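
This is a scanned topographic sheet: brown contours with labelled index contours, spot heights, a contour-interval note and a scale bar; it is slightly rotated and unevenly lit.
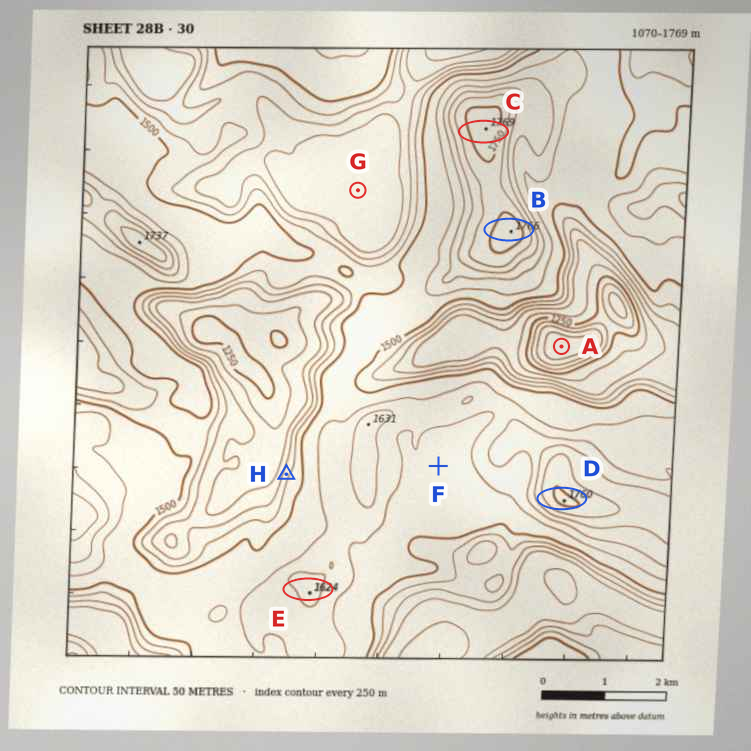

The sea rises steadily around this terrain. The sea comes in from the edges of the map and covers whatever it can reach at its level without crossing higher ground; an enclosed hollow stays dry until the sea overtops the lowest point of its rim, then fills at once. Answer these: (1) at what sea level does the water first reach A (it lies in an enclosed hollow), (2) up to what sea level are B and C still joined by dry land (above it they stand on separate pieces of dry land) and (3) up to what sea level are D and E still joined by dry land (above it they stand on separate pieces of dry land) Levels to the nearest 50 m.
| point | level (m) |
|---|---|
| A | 1350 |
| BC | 1700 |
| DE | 1550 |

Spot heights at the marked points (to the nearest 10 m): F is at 1540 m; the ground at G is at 1300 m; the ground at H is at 1430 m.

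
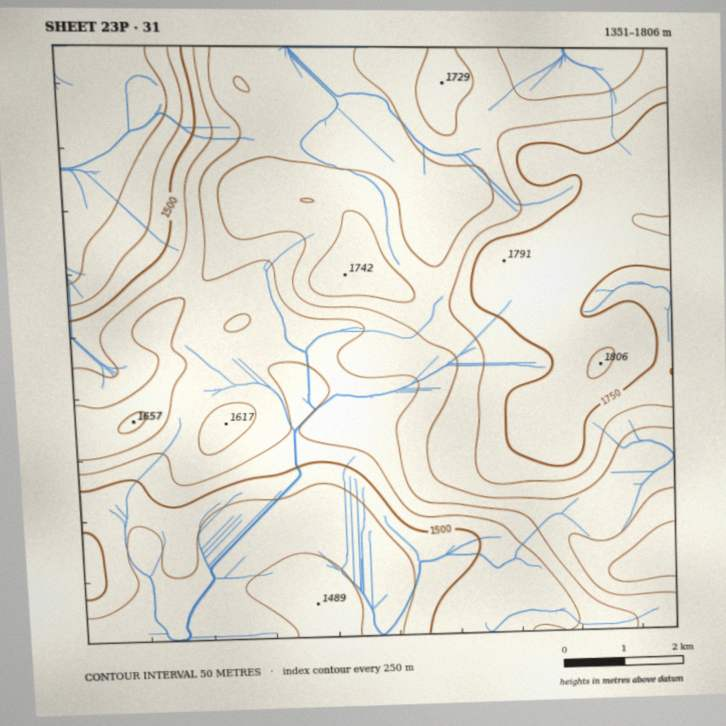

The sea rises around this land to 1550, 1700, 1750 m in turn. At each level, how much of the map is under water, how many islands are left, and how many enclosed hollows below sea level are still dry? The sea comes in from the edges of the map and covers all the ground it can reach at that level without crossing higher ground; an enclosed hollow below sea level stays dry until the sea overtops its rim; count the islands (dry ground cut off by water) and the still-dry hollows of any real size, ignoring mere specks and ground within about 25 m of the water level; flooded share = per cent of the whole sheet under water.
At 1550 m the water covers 32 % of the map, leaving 0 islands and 0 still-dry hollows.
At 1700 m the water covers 78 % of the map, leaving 1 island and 0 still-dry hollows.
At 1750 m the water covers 89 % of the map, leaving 0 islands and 0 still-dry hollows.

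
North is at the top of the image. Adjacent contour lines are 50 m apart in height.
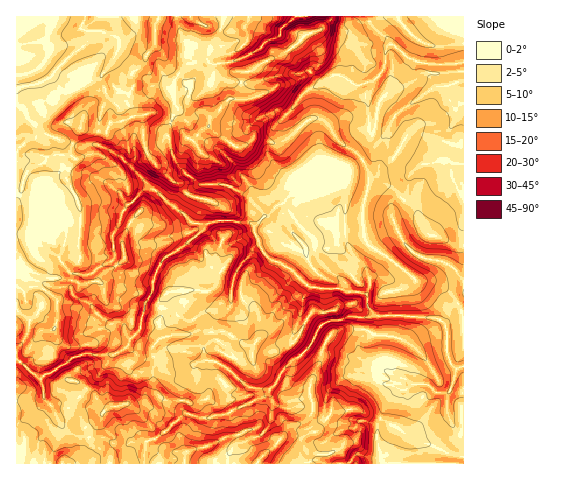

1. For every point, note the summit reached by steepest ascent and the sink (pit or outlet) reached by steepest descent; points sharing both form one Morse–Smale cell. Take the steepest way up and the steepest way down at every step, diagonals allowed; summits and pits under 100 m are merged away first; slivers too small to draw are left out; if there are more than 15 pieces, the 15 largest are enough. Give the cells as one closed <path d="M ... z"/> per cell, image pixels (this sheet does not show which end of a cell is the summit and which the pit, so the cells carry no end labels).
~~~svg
<path d="M249 16l-233 1 0 343 25 19 29-20 17-6 10 3 18-2 12-8 11 10 12 2 17-10 12-2 23 1 3 13-10 4-2 8-9 14-2 9 0 12 4 6-29 25-10 3-2 23 318 0 1-218-8 0-14-8-14-4-8-12-4-14-13-9-11-11-10-5-13 1-1-13-7-13-20-15-11-17-10-7-12 1-24 21-11 2-13-5-7 0-11 9-8-1-25-20 2-10 19-17 8 0 2-3 4-23-19-2-5-7 0-7 5-4 12-3 9-8 1-9-2-7z"/><path d="M463 16l-130 0-13 14-14 5-23 19-23 10-9 7-7 1-5 26-9 1-19 18-2 9 25 20 8 1 11-9 7 0 13 5 11-2 24-21 12-1 10 7 11 17 20 15 7 13 2 12 12 0 10 5 11 11 10 6 3 3 7 21 5 5 14 4 14 8 7 0z"/><path d="M200 346l-33 2-17 10-12-2-11-10-12 8-18 2-10-3-17 6-29 20-24-19-1 103 128 1 3-23 10-3 29-25-4-6 0-12 2-9 9-14 2-8 10-4-1-11z"/><path d="M332 16l-82 0-5 10 2 7-1 9-9 8-14 4-3 3 0 7 9 8 22-1 9-7 23-10 23-19 14-5z"/>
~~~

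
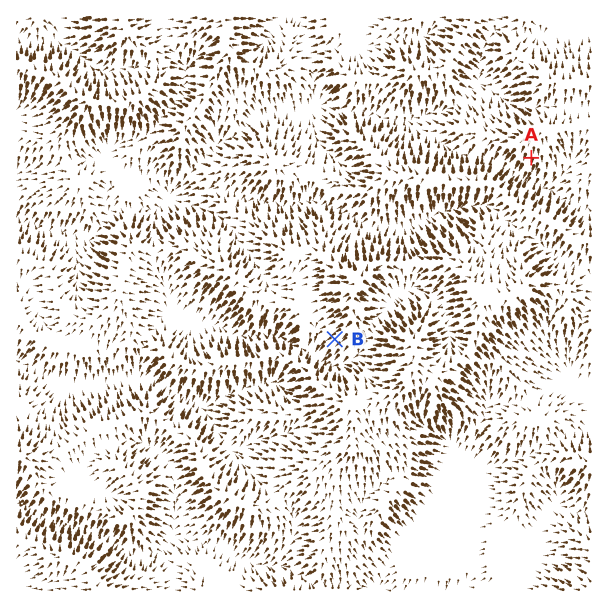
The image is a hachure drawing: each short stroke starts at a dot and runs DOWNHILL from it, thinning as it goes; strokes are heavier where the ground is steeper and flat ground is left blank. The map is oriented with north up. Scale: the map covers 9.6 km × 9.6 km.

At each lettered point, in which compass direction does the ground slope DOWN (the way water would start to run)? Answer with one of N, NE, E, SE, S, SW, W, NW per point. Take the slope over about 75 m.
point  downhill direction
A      S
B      SW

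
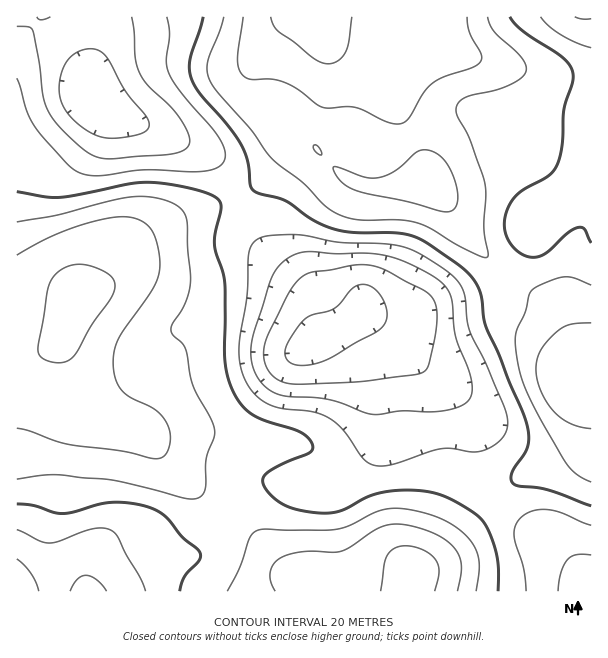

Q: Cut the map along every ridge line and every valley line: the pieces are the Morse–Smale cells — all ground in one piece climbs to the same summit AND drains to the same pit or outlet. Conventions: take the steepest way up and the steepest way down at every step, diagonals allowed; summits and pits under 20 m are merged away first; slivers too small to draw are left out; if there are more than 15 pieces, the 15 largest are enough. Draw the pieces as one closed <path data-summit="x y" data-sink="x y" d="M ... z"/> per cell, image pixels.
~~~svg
<path data-summit="72 306" data-sink="318 339" d="M236 198l-62 22-24 12-22 17-16 24-10 10-24 15-4 6-2-7-16-13-23-8-17-1 0 85 7 1 24-11 14-12 2-6-1 28 12 45 7 7 12 6 42 9 9 5 24 29 38 38 24 15 12-22 10-10 5-1 28 1 38 8 16-4 9-6 19-19 11-18 2-14-6-58-8-27-10-15-1-11-14 10-22 10 0-9-13-39-44-42-10-15z"/><path data-summit="320 29" data-sink="318 339" d="M407 16l-91 1 12 34 2 24-4 21-12 39 0 9-15 1-11 6-31 35-21 11 6 18 16 27 48 48 13 39 1 9 30-16 12-12 27 9 12 0 37-13 54-6 14-8 8-10-10-6-22-24-16-21-18-28-20-18-7-29-19-36-10-33-2-33 8-13z"/><path data-summit="320 29" data-sink="585 17" d="M591 16l-183 0-10 25-8 13 0 12 7 42 24 48 7 29 20 18 18 28 16 21 30 30 5-4 9-18 4-21 0-14 4-6 14-14 28-19 16-15z"/><path data-summit="72 306" data-sink="89 98" d="M99 16l-83 1 0 256 17 3 23 8 16 13 2 7 4-6 24-15 10-10 16-24 22-17 24-12 61-23-11-24-6-9-12-12-50-22-43-15-17-9-8-8-2-12 12-47z"/><path data-summit="413 576" data-sink="318 339" d="M362 310l-7 8 0 6 11 20 7 21 7 58-1 15-6 14-6 9-19 19-16 8-9 2-50-9-21 1-10 10-12 20 28 25 12 17 15 16 19 8 2 14 102 0 4-17 31-21 49-51-11-14-7-18-2-19 3-26-3-13-4-8-15-15-25-18-38-44z"/><path data-summit="72 306" data-sink="17 591" d="M63 332l-2 6-14 12-15 8-16 4 1 230 85 0 53-32 43-7 16-14 15-24-23-16-38-38-24-29-9-5-42-9-12-6-7-7-12-45z"/><path data-summit="320 29" data-sink="89 98" d="M315 16l-214 0-3 23-10 38-2 18 10 11 17 9 43 15 50 22 12 12 18 34 21-12 31-35 11-6 15-1 0-9 8-21 8-39-2-24z"/><path data-summit="591 377" data-sink="318 339" d="M515 283l-15 13-8 4-54 6-37 13-12 0-21-7-4 0 26 16 12 11 12 18 14 15 25 18 15 15 4 8 3 13-3 26 3 25 9 17 8 8 24-22 44-20 22-19 4-10 0-18-4-30 10-6-9-9-17-39-13-21z"/><path data-summit="413 576" data-sink="581 584" d="M492 502l-49 52-31 21-3 16 170 1 3-17-22-30-9-9-30-12z"/><path data-summit="591 377" data-sink="585 17" d="M591 172l-15 14-28 19-14 14-4 6-2 30-6 15-8 11 7 7 24 13 14 14 24 53 7 8 2-1z"/><path data-summit="591 377" data-sink="581 584" d="M591 378l-6 1-3 4 4 30 0 18-4 10-22 19-44 20-23 21 7 9 21 14 34 16 25 32 2 10 10-4z"/><path data-summit="413 576" data-sink="17 591" d="M231 514l-3 2-14 23-16 14-43 7-52 31 202 1-1-14-19-8-15-16-12-17z"/><path data-summit="72 306" data-sink="581 584" d="M591 578l-4 0-7 6 1 8 11-1z"/>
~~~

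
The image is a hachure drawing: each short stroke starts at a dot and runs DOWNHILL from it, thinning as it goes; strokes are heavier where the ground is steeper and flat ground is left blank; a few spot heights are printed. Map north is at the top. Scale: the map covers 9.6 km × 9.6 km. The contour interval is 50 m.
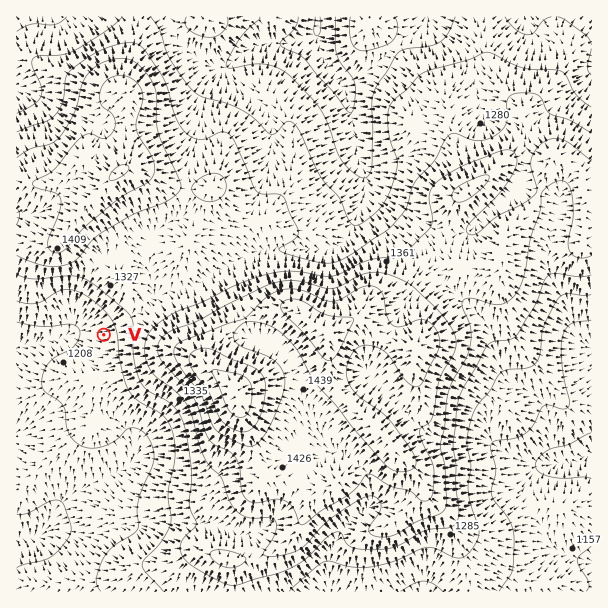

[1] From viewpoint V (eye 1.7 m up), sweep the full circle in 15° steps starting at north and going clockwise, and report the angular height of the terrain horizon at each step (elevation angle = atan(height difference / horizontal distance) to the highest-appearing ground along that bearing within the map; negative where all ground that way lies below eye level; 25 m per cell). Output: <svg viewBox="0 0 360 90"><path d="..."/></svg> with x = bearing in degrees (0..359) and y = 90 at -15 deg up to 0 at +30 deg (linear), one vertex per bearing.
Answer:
<svg viewBox="0 0 360 90"><path d="M0 47l15-2 15-1 15 0 15 0 15-1 15-3 15-1 15 3 15 6 15 7 15 3 15 2 15 0 15 1 15 0 15 1 15 2 15 0 15-4 15-4 15-4 15-5 15 1"/></svg>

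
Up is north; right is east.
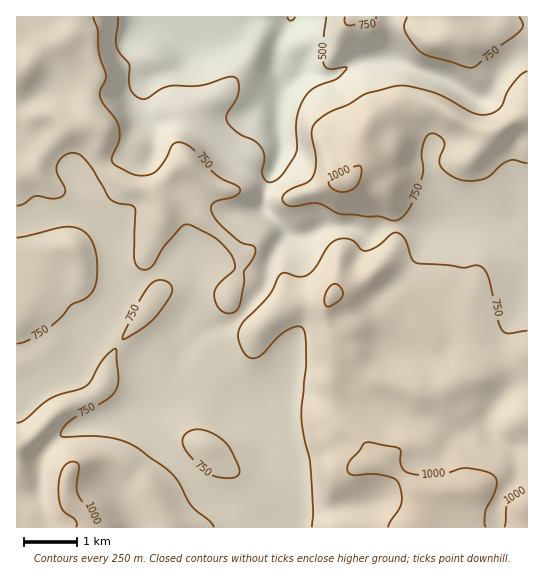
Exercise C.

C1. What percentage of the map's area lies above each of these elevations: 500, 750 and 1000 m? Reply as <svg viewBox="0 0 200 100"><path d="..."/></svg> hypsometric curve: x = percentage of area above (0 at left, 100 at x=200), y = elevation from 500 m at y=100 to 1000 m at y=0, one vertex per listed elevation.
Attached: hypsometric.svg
<svg viewBox="0 0 200 100"><path d="M185 100l-80-50-98-50"/></svg>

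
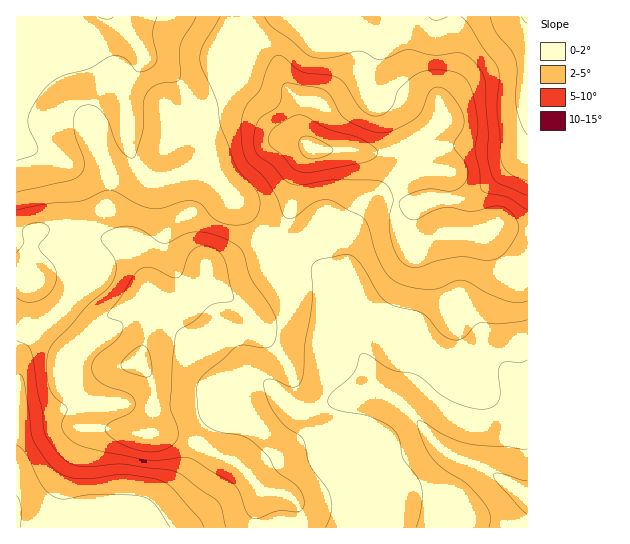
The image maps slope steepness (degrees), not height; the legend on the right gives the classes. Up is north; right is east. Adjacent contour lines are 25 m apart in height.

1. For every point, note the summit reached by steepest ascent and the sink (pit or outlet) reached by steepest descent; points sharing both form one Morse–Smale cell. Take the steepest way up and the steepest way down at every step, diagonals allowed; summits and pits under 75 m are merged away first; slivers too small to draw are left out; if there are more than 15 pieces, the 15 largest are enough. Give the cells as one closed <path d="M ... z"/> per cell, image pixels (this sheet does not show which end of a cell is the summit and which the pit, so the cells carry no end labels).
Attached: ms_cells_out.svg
<path d="M314 148l-6 5-9 16-11 46-17 20-46 26-18 4-7 17-15 18-14 4-15-5-12 48-5 12 14 28 0 26-2 17-3 4 21 1 22 6 48 24 22 25-5 20 1 18 270 0 1-298-34-5-16 8-29 0-2-61-26-1-20-22-26 4-21-4z"/><path d="M247 16l-230 0-1 215 29 0 32 13 9 0 15-5 22 2 12 10 8 18 5 21 10 10 13 4 14-4 10-10 12-25 18-4 46-26 17-20 11-46 13-22-7-5-5-11-1-29-15-19-9-29-27-28z"/><path d="M45 231l-11 0-2 4-5 27 0 7 4 8-15-2 0 252 239 1 1-18 5-20-22-25-48-24-22-6-21-1 3-4 2-17 0-26-14-28 5-12 12-48-9-12-4-18-11-22-9-6-13-2-33 5z"/><path d="M527 16l-278 0-1 10 27 28 8 27 16 21 1 29 10 16 5 2 39 0 21 4 26-4 20 22 26 1 1 61 30 0 16-8 9 0 14 4 11 0z"/><path d="M33 231l-17 2 1 42 12 0-2-13z"/>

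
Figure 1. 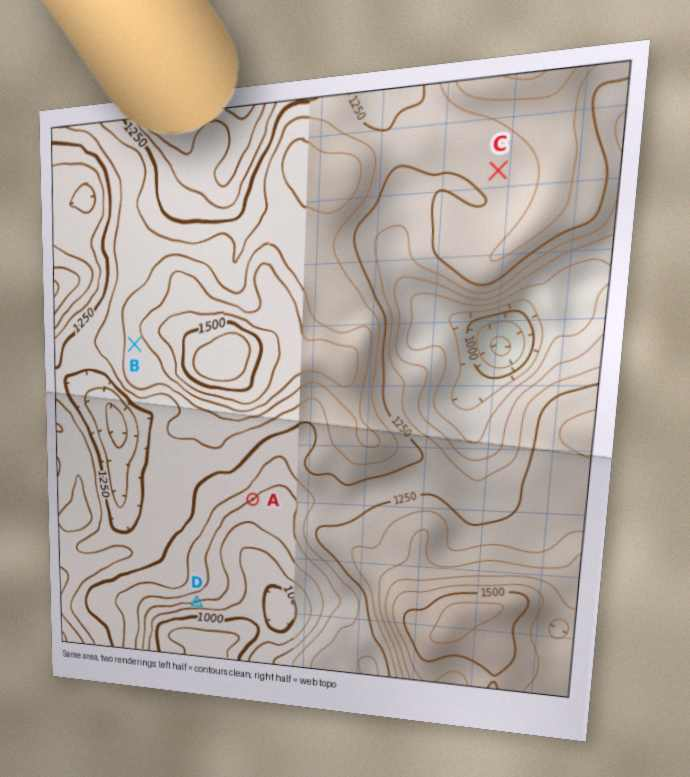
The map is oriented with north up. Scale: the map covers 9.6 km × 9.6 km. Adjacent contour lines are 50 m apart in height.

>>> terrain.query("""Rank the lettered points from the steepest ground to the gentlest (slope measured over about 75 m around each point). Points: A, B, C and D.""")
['D', 'A', 'B', 'C']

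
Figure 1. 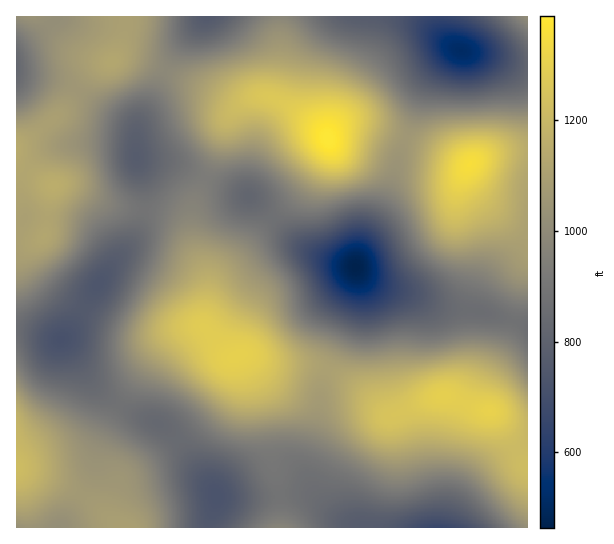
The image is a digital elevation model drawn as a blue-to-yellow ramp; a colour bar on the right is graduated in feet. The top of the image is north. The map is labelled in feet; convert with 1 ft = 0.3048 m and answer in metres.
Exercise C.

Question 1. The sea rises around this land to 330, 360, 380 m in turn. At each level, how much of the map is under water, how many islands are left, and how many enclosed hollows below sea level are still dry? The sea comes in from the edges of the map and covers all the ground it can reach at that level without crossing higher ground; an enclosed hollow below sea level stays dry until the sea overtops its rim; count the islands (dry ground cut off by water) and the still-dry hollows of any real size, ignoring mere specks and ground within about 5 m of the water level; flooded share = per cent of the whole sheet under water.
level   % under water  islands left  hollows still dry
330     67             1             0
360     84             3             0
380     92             4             0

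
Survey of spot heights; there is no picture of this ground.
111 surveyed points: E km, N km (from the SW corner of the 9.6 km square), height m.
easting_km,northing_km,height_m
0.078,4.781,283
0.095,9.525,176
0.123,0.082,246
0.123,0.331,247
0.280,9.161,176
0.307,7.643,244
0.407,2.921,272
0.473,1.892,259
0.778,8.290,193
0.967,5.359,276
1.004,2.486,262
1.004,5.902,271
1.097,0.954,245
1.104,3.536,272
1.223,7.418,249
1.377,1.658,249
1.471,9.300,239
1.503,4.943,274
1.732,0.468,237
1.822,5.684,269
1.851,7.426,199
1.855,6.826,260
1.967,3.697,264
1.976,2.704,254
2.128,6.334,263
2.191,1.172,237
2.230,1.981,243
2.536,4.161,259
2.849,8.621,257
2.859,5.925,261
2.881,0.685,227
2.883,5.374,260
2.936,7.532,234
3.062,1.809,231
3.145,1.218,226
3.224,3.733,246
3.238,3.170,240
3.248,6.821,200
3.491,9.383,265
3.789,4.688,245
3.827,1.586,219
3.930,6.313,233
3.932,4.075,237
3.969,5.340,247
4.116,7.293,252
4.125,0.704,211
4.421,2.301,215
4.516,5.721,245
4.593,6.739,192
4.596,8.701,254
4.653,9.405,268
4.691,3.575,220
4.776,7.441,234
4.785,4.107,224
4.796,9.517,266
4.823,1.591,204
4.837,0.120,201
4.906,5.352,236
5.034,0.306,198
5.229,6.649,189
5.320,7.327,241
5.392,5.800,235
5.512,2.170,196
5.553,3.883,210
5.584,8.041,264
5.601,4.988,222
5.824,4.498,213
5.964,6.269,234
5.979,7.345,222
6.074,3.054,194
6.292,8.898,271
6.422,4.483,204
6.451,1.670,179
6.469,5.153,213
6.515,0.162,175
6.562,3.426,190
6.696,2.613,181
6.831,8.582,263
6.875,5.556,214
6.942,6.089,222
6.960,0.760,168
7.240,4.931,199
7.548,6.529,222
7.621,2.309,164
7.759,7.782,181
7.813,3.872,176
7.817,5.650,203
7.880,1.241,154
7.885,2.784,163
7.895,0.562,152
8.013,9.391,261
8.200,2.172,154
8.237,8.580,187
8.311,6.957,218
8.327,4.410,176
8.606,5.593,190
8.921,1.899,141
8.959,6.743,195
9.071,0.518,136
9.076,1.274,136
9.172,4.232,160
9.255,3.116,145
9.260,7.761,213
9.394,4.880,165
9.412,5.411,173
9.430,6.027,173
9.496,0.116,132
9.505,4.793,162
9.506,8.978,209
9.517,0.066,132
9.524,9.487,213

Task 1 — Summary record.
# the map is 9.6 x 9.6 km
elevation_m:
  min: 129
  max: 284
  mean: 221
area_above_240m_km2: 34.9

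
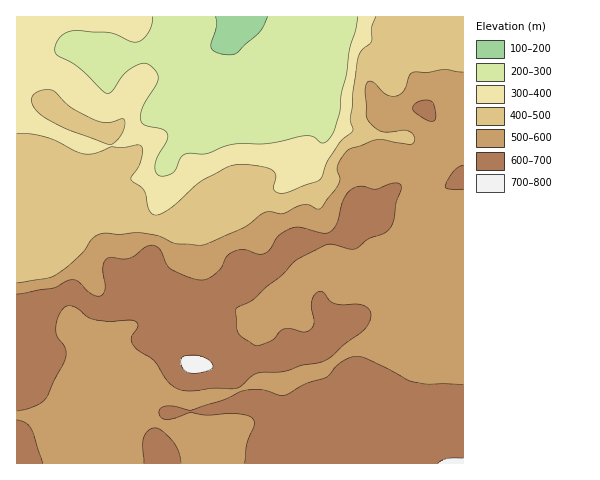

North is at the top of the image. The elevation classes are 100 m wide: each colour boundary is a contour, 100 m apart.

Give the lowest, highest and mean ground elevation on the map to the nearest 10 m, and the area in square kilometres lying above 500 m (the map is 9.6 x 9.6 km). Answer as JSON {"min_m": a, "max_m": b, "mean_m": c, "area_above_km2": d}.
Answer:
{"min_m": 170, "max_m": 720, "mean_m": 500, "area_above_km2": 54.7}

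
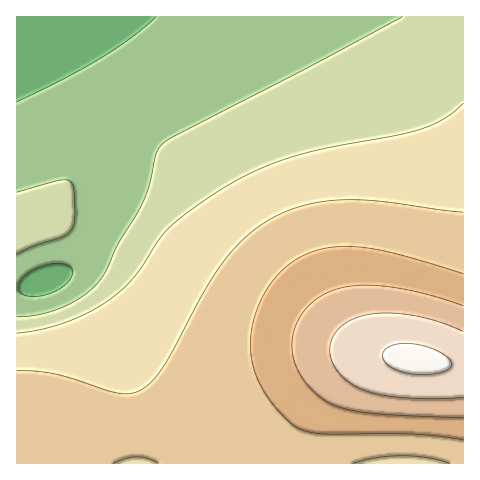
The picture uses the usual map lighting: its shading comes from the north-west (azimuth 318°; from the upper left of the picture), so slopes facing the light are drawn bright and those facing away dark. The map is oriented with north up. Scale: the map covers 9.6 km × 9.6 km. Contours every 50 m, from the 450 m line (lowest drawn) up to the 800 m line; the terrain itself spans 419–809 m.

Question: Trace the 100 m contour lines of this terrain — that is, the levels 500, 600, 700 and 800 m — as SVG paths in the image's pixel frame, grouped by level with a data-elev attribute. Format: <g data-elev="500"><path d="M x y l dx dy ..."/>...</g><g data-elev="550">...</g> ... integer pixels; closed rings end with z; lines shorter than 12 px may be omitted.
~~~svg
<g data-elev="500"><path d="M17 254l16-8 34-12 6-7 2-14-2-25-2-5-3-3-12 1-39 11"/><path d="M403 17l-238 125-5 5-4 6-7 32-7 18-23 40-13 28-8 12-16 14-20 10-23 8-22 2"/></g><g data-elev="600"><path d="M113 463l13-5 11-1 10 1 12 5"/><path d="M353 463l24-5 26-2 24 2 23 5"/><path d="M463 212l-82-11-37-1-19 1-19 4-18 5-16 8-25 18-22 23-21 32-42 77-12 16-13 8-10 2-9-1-62-19-19-3-20 0"/></g><g data-elev="700"><path d="M463 306l-33-11-35-7-30-3-23 3-20 7-16 13-10 18-4 20 3 17 8 16 16 17 15 9 17 5 24 4 88 4"/></g><g data-elev="800"><path d="M410 374l16 0 15-2 8-4 2-5-2-5-8-5-22-8-20-1-8 2-6 3-3 7 5 8 10 6z"/></g>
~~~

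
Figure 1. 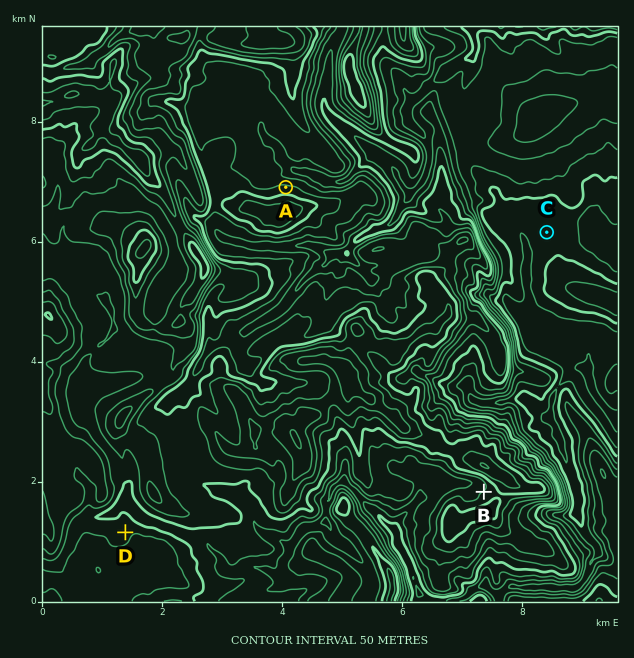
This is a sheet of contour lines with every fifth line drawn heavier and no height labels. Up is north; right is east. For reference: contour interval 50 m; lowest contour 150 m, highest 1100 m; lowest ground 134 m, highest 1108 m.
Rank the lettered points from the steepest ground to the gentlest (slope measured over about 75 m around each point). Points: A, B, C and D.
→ A B D C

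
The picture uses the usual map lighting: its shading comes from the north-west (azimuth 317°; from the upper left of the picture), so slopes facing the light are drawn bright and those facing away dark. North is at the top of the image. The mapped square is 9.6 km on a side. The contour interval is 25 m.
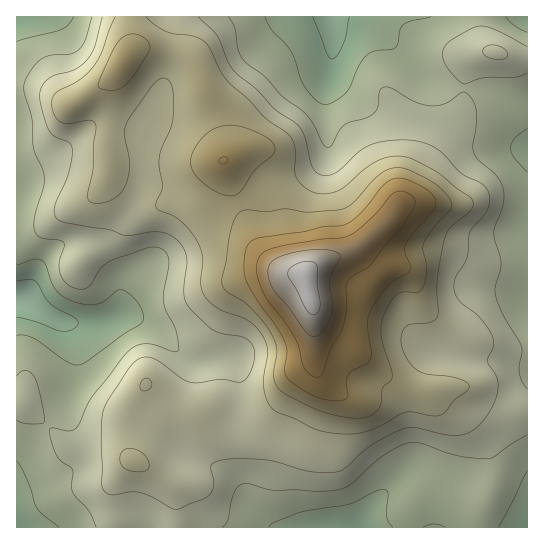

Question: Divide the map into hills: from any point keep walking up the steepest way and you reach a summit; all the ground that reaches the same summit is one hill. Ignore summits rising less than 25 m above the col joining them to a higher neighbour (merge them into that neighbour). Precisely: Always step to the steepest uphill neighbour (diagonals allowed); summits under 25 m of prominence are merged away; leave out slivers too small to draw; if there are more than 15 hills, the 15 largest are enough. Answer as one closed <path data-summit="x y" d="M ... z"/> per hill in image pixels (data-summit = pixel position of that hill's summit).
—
<path data-summit="306 275" d="M331 19l2 31-8 43 0 28 3 18-3 18-10 10-10 5-35 9-20 16-32 15-24 16-27 24-33 23-9 8-3 10-1-27-5-15 0-12 19-36 6-18 0-52-31-9-17 1-26 22-42 22-9 8 1 351 511-1 0-425-11-2-28-11-31-1-23-4-10-5-24-27-19-16-20-8-24-3z"/><path data-summit="223 161" d="M330 16l-25 0-6 3-28 30-7 13-23 32-18 17-18 5-48-1-6 4-10 24-1 47-24 49 0 12 5 15 1 27 3-10 9-8 33-23 27-24 24-16 32-15 20-16 35-9 10-5 10-10 3-8-3-56 8-43 0-17z"/><path data-summit="123 62" d="M179 16l-162 0-1 159 47-26 22-18 12-7 13 0 28 7 3 2 1 10 17-41 16-49z"/><path data-summit="495 53" d="M527 16l-196 0 0 2 7 7 24 3 20 8 10 7 33 36 10 5 23 4 31 1 28 11 10 1z"/>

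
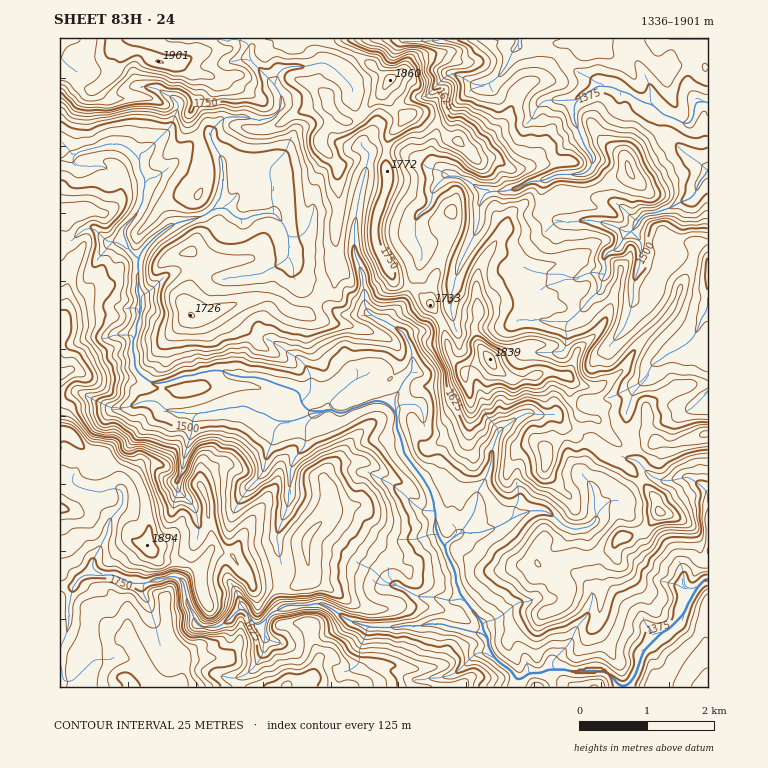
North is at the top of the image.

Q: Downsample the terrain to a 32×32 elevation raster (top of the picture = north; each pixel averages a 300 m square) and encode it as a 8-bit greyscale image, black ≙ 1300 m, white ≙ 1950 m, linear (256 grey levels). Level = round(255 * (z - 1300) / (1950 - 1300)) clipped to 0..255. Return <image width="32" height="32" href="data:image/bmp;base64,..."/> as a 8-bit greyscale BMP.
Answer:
<image width="32" height="32" href="data:image/bmp;base64,Qk02CAAAAAAAADYEAAAoAAAAIAAAACAAAAABAAgAAAAAAAAEAAATCwAAEwsAAAABAAAAAAAAAAAAAAEBAQACAgIAAwMDAAQEBAAFBQUABgYGAAcHBwAICAgACQkJAAoKCgALCwsADAwMAA0NDQAODg4ADw8PABAQEAAREREAEhISABMTEwAUFBQAFRUVABYWFgAXFxcAGBgYABkZGQAaGhoAGxsbABwcHAAdHR0AHh4eAB8fHwAgICAAISEhACIiIgAjIyMAJCQkACUlJQAmJiYAJycnACgoKAApKSkAKioqACsrKwAsLCwALS0tAC4uLgAvLy8AMDAwADExMQAyMjIAMzMzADQ0NAA1NTUANjY2ADc3NwA4ODgAOTk5ADo6OgA7OzsAPDw8AD09PQA+Pj4APz8/AEBAQABBQUEAQkJCAENDQwBEREQARUVFAEZGRgBHR0cASEhIAElJSQBKSkoAS0tLAExMTABNTU0ATk5OAE9PTwBQUFAAUVFRAFJSUgBTU1MAVFRUAFVVVQBWVlYAV1dXAFhYWABZWVkAWlpaAFtbWwBcXFwAXV1dAF5eXgBfX18AYGBgAGFhYQBiYmIAY2NjAGRkZABlZWUAZmZmAGdnZwBoaGgAaWlpAGpqagBra2sAbGxsAG1tbQBubm4Ab29vAHBwcABxcXEAcnJyAHNzcwB0dHQAdXV1AHZ2dgB3d3cAeHh4AHl5eQB6enoAe3t7AHx8fAB9fX0Afn5+AH9/fwCAgIAAgYGBAIKCggCDg4MAhISEAIWFhQCGhoYAh4eHAIiIiACJiYkAioqKAIuLiwCMjIwAjY2NAI6OjgCPj48AkJCQAJGRkQCSkpIAk5OTAJSUlACVlZUAlpaWAJeXlwCYmJgAmZmZAJqamgCbm5sAnJycAJ2dnQCenp4An5+fAKCgoAChoaEAoqKiAKOjowCkpKQApaWlAKampgCnp6cAqKioAKmpqQCqqqoAq6urAKysrACtra0Arq6uAK+vrwCwsLAAsbGxALKysgCzs7MAtLS0ALW1tQC2trYAt7e3ALi4uAC5ubkAurq6ALu7uwC8vLwAvb29AL6+vgC/v78AwMDAAMHBwQDCwsIAw8PDAMTExADFxcUAxsbGAMfHxwDIyMgAycnJAMrKygDLy8sAzMzMAM3NzQDOzs4Az8/PANDQ0ADR0dEA0tLSANPT0wDU1NQA1dXVANbW1gDX19cA2NjYANnZ2QDa2toA29vbANzc3ADd3d0A3t7eAN/f3wDg4OAA4eHhAOLi4gDj4+MA5OTkAOXl5QDm5uYA5+fnAOjo6ADp6ekA6urqAOvr6wDs7OwA7e3tAO7u7gDv7+8A8PDwAPHx8QDy8vIA8/PzAPT09AD19fUA9vb2APf39wD4+PgA+fn5APr6+gD7+/sA/Pz8AP39/QD+/v4A////AMbL2OLd2s+0pZ2ps7OgmI6AcWZcVTokJiQoKiIgNTs6xcvS2tfTzLqxkIeSo56FfHVpYFI3KzMxKDQzNx0nNj6/y9Tb0tCxo6GGdYqXgmJTTkdAOiwxPkpBQko9JhcjN73JztPJypqqhn10foZkVVdRRTc0KzVIZGZVU0UxLRkvuMHFwr/Fq8GUnYp+eHpwXldMPi82Q1FhbWhZTkM5HSK3sbOzuLG8vamvlJOZhm5dVFVDMUNVZXFyamVkUzkiIsS4wtPgz8HCt6aOk5qHdWZcUT40P1Bkcm9ucHdkSTQ3zMjH3eDLubmnoYiRm5CBcF1KNTI4P05nZFxkfHllVkvb08rU1rWvspGZhn2VmIp8YEY1OTg9Q05XZltocYt9U9fU0NHNnKSwh3uEbouWhXVVRTg9PElSXm9uYWZzhGxQ1trY1r6UnqeOcGtniYxzZE88P0hPWGuDgGpqdXx1Y1je3da2qYx9lIZkUVRid21aQEFPXWRYeI2LeoCFg4yFeOO8o4FsYFdhWUpAQUJMWEw8R1Rrdl1xiIqKi4iIj4uWvpVtWlBHREJBPz49Ozw/Rj1DVHuSeW50f5GQg4SCcm+tl35ZTU1PSkRCQT8+PT4+PUVbkKufn5iVnJKCd3l4b8Gvh11aWU9LRkdKTktHP0BEQ16mucS4t66hg4VwZ2xotZ16W3B5cm9kaWxiYVNMTFNPfaW8vqahlZZybndjXl6wjnBbco6VkYd+eYGCdWtmV12HlqmQhol+fYBlbHBhW62Qe2JnkKSgmI2NlJKCbF1jgZiLpY99eHVvdGxda21Znox/ZWiQmZGRkpCJio98fZOVl4Cbin14dXBmaVhgcFqXhn5ndoaQjIiGg3+Il4aUq46Reo2DfHh0bl5kUV1lXJKIbmJsipKLhoeBfIeZh6maiIqAfId6cGttYE5MWV9ikIRyaGxrf395e3x8h52NrI+EiopwgHpnW1lVQjlWVFSZlY1vcXV5c3J2dn6JnpKrmISIkGxzdGJbV1NKPTksKoWDgHZofId+dXt5gJCll6KojHmBZ2BYV1lYWFhfTikYc3R4cGl0goF5e3uBm7Chn6qKdXKIf29aS0RDYWI9JRZubWxna3h/fn6DgoevtZ+eoo2JmJx/YVlPPTxZTyweHH1/dXN2fY2Bj5uemrC9tKe5rp+ag2dRSEQuPjgwIRsZoLOuoJ6ap56gpKOpuMS8vcG9oG9bTkw3LyYtIhwXGRHG19G+tLDBzMm9pq6+v7bJz7OGXjs5R0AyJBwbHiAeF9PW3dLX4N7Vy7uvs7e1usvGtHpbTTk3PDQqJSgnKiglz9Xj4+Dd3NXJvMLGwsG5qI2KdWNJNSkuMTI2MComJSI="/>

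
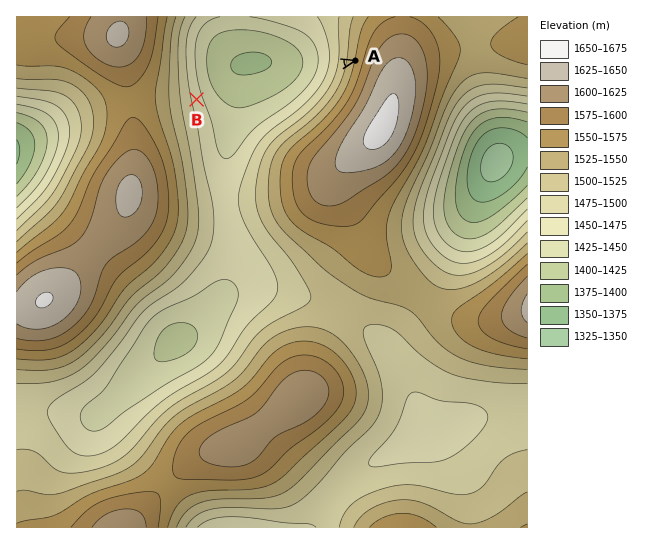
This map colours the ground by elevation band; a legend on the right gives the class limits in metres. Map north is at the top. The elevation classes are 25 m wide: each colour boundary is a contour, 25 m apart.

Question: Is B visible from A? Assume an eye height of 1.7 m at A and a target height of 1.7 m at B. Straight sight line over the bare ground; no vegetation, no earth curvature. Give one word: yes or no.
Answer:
yes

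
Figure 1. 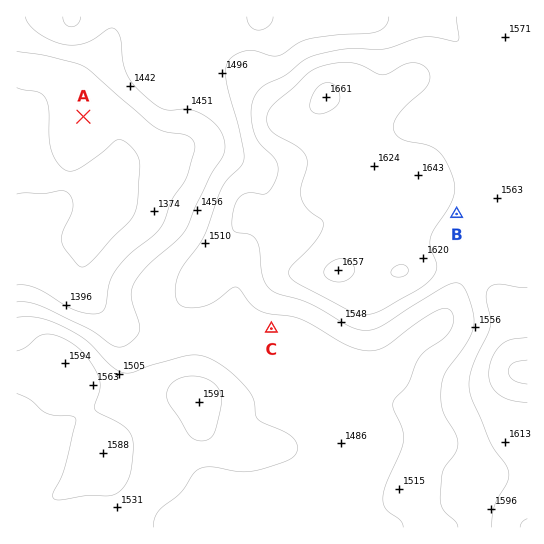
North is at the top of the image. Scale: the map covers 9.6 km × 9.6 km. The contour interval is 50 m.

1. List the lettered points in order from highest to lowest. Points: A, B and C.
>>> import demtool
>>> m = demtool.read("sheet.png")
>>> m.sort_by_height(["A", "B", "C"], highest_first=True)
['B', 'C', 'A']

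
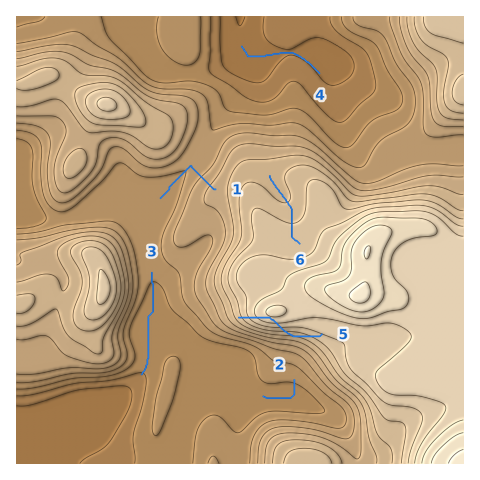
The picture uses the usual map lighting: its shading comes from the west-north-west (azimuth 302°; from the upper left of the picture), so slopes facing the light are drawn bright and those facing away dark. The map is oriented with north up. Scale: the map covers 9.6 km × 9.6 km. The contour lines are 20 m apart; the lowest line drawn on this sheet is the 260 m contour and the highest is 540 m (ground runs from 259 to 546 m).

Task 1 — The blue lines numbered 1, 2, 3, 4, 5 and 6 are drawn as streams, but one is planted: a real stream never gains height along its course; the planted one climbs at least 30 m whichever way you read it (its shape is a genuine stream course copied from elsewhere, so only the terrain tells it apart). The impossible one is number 5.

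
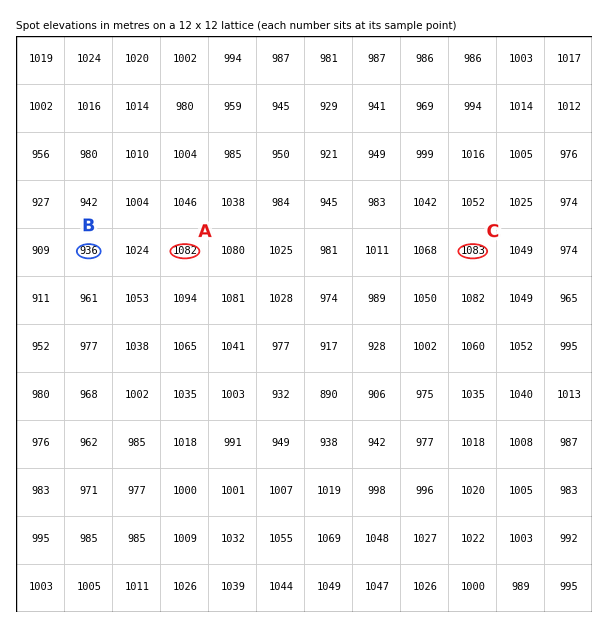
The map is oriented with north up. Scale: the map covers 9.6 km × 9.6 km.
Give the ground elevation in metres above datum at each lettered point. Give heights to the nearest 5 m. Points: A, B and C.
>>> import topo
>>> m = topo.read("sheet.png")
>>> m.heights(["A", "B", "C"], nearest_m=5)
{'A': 1080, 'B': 935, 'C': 1085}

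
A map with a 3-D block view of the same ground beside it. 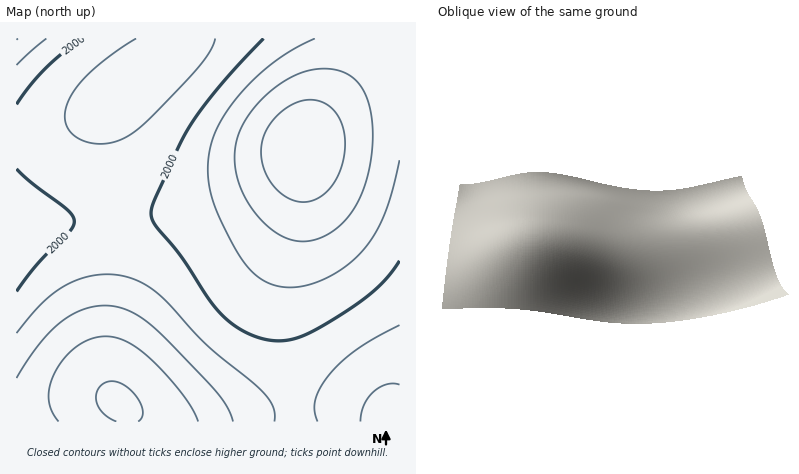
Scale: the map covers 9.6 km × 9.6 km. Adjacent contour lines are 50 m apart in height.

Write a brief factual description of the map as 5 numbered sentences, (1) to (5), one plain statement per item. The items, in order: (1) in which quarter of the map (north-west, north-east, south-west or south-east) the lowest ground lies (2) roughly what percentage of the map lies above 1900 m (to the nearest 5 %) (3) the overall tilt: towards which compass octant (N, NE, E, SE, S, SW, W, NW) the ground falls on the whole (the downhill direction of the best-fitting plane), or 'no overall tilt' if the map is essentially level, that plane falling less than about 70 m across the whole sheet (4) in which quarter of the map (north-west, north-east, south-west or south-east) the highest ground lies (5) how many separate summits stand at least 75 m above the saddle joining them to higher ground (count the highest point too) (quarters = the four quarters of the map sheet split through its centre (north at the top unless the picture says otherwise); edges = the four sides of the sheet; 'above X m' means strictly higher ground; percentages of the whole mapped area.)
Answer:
(1) The lowest ground is in the south-west quarter.
(2) Roughly 85 % of the ground is higher than 1900 m.
(3) Overall the map slopes down towards the south-west.
(4) The highest point lies in the north-east quarter of the map.
(5) Counting only tops that stand 75 m proud, the map has 2 summits.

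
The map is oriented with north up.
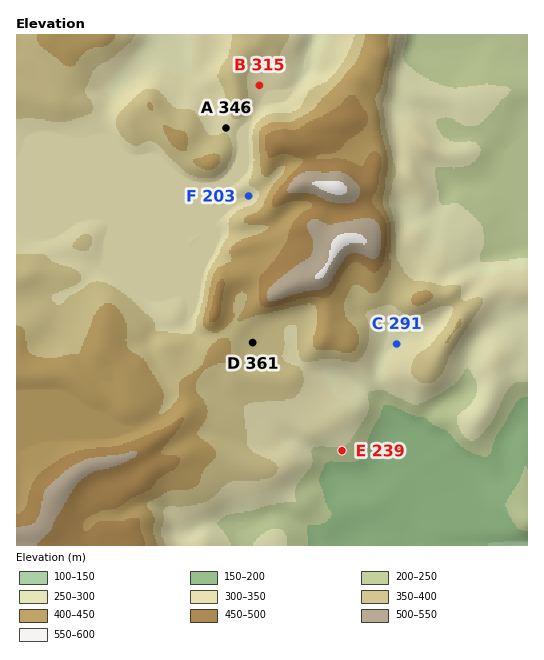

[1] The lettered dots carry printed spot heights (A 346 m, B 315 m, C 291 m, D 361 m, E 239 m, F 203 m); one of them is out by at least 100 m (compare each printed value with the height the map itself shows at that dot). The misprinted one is F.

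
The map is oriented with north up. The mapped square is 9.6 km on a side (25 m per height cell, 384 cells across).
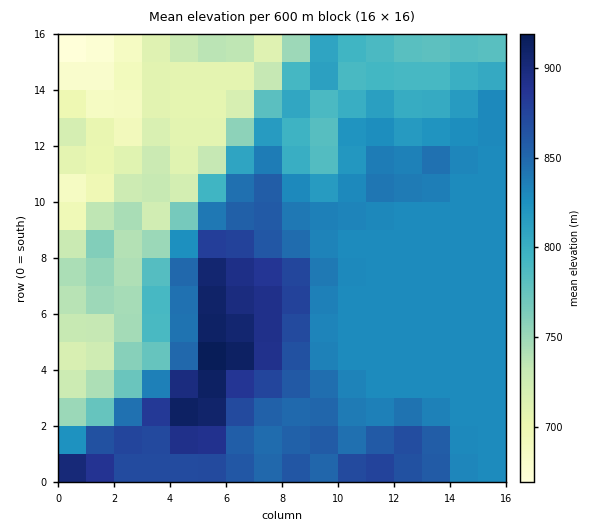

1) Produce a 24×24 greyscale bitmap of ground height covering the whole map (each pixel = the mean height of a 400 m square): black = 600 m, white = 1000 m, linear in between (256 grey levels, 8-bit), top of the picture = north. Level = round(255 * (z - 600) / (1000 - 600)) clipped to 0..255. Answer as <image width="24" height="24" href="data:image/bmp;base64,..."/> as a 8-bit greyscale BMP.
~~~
<image width="24" height="24" href="data:image/bmp;base64,Qk12BgAAAAAAADYEAAAoAAAAGAAAABgAAAABAAgAAAAAAEACAAATCwAAEwsAAAABAAAAAAAAAAAAAAEBAQACAgIAAwMDAAQEBAAFBQUABgYGAAcHBwAICAgACQkJAAoKCgALCwsADAwMAA0NDQAODg4ADw8PABAQEAAREREAEhISABMTEwAUFBQAFRUVABYWFgAXFxcAGBgYABkZGQAaGhoAGxsbABwcHAAdHR0AHh4eAB8fHwAgICAAISEhACIiIgAjIyMAJCQkACUlJQAmJiYAJycnACgoKAApKSkAKioqACsrKwAsLCwALS0tAC4uLgAvLy8AMDAwADExMQAyMjIAMzMzADQ0NAA1NTUANjY2ADc3NwA4ODgAOTk5ADo6OgA7OzsAPDw8AD09PQA+Pj4APz8/AEBAQABBQUEAQkJCAENDQwBEREQARUVFAEZGRgBHR0cASEhIAElJSQBKSkoAS0tLAExMTABNTU0ATk5OAE9PTwBQUFAAUVFRAFJSUgBTU1MAVFRUAFVVVQBWVlYAV1dXAFhYWABZWVkAWlpaAFtbWwBcXFwAXV1dAF5eXgBfX18AYGBgAGFhYQBiYmIAY2NjAGRkZABlZWUAZmZmAGdnZwBoaGgAaWlpAGpqagBra2sAbGxsAG1tbQBubm4Ab29vAHBwcABxcXEAcnJyAHNzcwB0dHQAdXV1AHZ2dgB3d3cAeHh4AHl5eQB6enoAe3t7AHx8fAB9fX0Afn5+AH9/fwCAgIAAgYGBAIKCggCDg4MAhISEAIWFhQCGhoYAh4eHAIiIiACJiYkAioqKAIuLiwCMjIwAjY2NAI6OjgCPj48AkJCQAJGRkQCSkpIAk5OTAJSUlACVlZUAlpaWAJeXlwCYmJgAmZmZAJqamgCbm5sAnJycAJ2dnQCenp4An5+fAKCgoAChoaEAoqKiAKOjowCkpKQApaWlAKampgCnp6cAqKioAKmpqQCqqqoAq6urAKysrACtra0Arq6uAK+vrwCwsLAAsbGxALKysgCzs7MAtLS0ALW1tQC2trYAt7e3ALi4uAC5ubkAurq6ALu7uwC8vLwAvb29AL6+vgC/v78AwMDAAMHBwQDCwsIAw8PDAMTExADFxcUAxsbGAMfHxwDIyMgAycnJAMrKygDLy8sAzMzMAM3NzQDOzs4Az8/PANDQ0ADR0dEA0tLSANPT0wDU1NQA1dXVANbW1gDX19cA2NjYANnZ2QDa2toA29vbANzc3ADd3d0A3t7eAN/f3wDg4OAA4eHhAOLi4gDj4+MA5OTkAOXl5QDm5uYA5+fnAOjo6ADp6ekA6urqAOvr6wDs7OwA7e3tAO7u7gDv7+8A8PDwAPHx8QDy8vIA8/PzAPT09AD19fUA9vb2APf39wD4+PgA+fn5APr6+gD7+/sA/Pz8AP39/QD+/v4A////AMTAtaysrKysrKihoKeknqu3rampopWSkrC3ta2srLCzr6agn6WpoaGrrKyroZOSkn2SqbGsrrvCuaWenp+kpJqcpKqsoJOSkmFofp+utcPKwq6hoJ6eopqUmZ6dlZKSkllaYXqducjHxbioqaOen5qSk5OSkpKSkk1RXmdzlLXFybuvsqqgnJWSkpKSkpKSkkpLVWZpc5bBzsm9t66elZKSkpKSkpKSkk5OTlxudIy9y8vCua+bkpKSkpKSkpKSklRZVldufY+9xsK+ubKekpKSkpKSkpKSklVeX1tqf4+7xr66ubShk5KSkpKSkpKSklhhYFpmfZO9yMG7vLeklZKSkpKSkpKSklljYlliepW6wbu1tK+glpKSkpKSkpKSklJjaFtYa4uvtbOspqGYk5KSkpKSkpKSkkNXZl9QUXGeqKqropqZl5OTkpKSkpKSkjhFVV5YTFmFmJ2mpJqXlZSVk5KSkpKSkjY4QlBaUUpoi5ukpJePjZGXmZiWlJKSkj07PUZTU0ZMcJGfn42Afoyam5manJOSkklGQ0NMU0hEVXmSlIB1dIWYlJOYnJWSkk5LQTtDTkdER2CCjX90dYmXj4yOkpKSkkhEOTU/SERERE1vhoZ4dISTi4SDhouSlD05NTZCRkREREVZdYOCd3iHhYCAgoePkTUyNDdDRURERERIYHqGhHd7fXt7fICGhS8vMTZDR0lJSkpFTGd+jYB1eXZzdHZ5eCstLzNBSVRaXl5QRVRyiX90enVyc3V0cw=="/>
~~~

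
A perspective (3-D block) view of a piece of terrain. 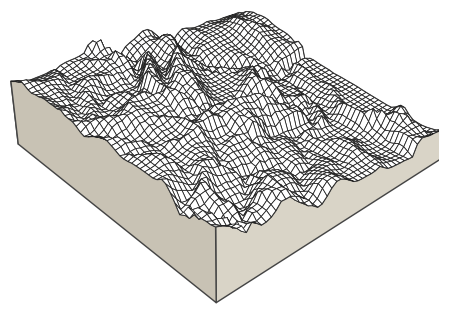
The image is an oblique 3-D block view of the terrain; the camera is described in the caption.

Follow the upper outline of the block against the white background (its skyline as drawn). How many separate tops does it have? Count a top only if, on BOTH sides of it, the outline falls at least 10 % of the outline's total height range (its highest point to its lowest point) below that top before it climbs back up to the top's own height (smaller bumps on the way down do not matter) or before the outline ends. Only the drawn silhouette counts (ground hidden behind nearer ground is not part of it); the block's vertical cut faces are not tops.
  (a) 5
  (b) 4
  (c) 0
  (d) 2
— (d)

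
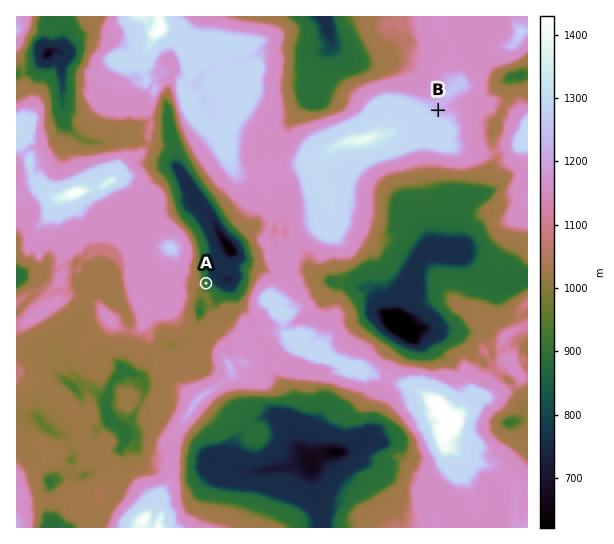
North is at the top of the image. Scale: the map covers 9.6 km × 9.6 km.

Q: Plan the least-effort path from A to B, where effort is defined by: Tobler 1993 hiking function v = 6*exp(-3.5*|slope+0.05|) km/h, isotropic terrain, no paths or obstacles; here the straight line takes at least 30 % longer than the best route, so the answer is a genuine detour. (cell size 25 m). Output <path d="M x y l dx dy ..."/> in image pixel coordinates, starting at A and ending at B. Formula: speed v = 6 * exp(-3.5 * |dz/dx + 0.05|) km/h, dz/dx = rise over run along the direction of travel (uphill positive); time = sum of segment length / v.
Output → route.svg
<path d="M206 283l5 6 24 12 2 0 2-2 6-5 6-13 6-3 2-3 6-2 2 1 2 0 1-3 0-4 1-2 32-32 2-3 0-9 5-11 33-33 6-3 10-11 32-16 32-32 8-4 6 0 1-1"/>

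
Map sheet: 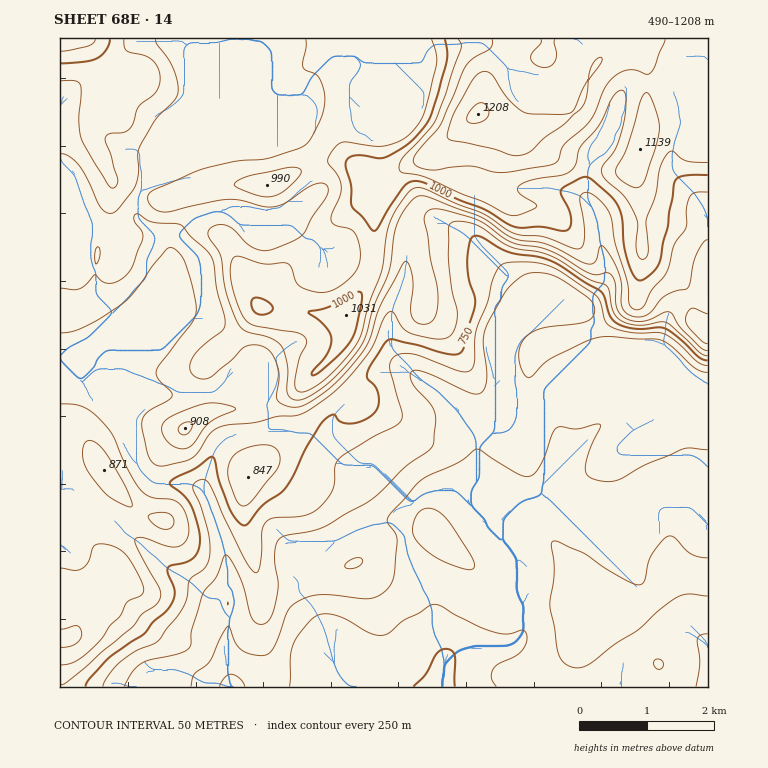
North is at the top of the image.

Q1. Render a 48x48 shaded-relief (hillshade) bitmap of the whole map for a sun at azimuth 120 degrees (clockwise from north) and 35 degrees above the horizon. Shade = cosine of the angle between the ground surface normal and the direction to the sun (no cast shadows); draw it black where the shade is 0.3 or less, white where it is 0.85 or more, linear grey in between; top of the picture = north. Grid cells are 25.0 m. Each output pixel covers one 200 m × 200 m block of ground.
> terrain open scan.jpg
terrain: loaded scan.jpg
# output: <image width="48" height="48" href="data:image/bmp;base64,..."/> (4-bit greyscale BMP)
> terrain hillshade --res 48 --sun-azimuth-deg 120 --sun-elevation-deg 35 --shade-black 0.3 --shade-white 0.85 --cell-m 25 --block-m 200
<image width="48" height="48" href="data:image/bmp;base64,Qk32BAAAAAAAAHYAAAAoAAAAMAAAADAAAAABAAQAAAAAAIAEAAATCwAAEwsAABAAAAAAAAAAAAAAABEREQAiIiIAMzMzAERERABVVVUAZmZmAHd3dwCIiIgAmZmZAKqqqgC7u7sAzMzMAN3d3QDu7u4A////AMzcuYiaqpd4mpiHiImIdVZ3d3iJmHeJqbzdy5maqpiJqpiHeImYdlZmZneJmHeJmbze3LqaqoeKqpiHeImZh2ZmVmeJqXd4mZrN3cupqoeKupiHeJmZiHeHZWd4mZiImXirzMy6mXaLy6mHiJmZiIiJdmd4iZmZmWeau8zMqXV6y6mIiZmYh3iJdmd3iIiZmGZ5qrzMunRquqmYmZmYh3iIdmZ3iIiIiGZomqu8y4V6qZmZmZmYh4iJdmZ3iHd4iHZXmqqry4WKmHeImqmIiIiIdmd3d3d3d3ZWiqmry4abqHZniamHiIiId3d3d3d3d3ZmeZmry3arqYh2eJh3iIiHd3d4d3d3iHd3eHisymerqqqYeId3iIh3d3d4d3d3iHeId3esuFi7qquqmYd3iIiHd3d3d3d3iHd3iHaKpjjLmaqqqql3iIiId3iIiHd3d3dnmYeKhDe8qZmZmrqYiIiIiHd4iId3d2ZomZmrlDasupmZiaupmIiIiYd3iIiId2Z5qHistjR6uqmZiJqqqYh4iYd3eIiIiGZ5l2ec2VRXmqqqmImaqZd3iZh2eIiYiGZ5l1Rr7Id3iZmaqpmZmYh3iZh3Z3iIiHeIhkM3vLqZmqmIqqmamIiGeZiIdmeIiHeIdlQzaZmZm9uXiqmZmIiHeYiIiHZ3d3eId3ZlZ3d1We/ZiamIiImXeYd4iId3d3eId3dniJh0E7/9maqYiJqXeZh3eIiHeHd3d3ZWiZmFIVv/27qYibuWeqmHd3eHd4d3d3ZUaJqWM0bP/bqYmsuFaaqZiIh2Q5h3d3dkRnmXZlWO/7mZrNyERomqmqp0IZmYh3d2VFaJmHZ8/6eKrO2mRFZ3eKuDNJmqmHd2ZCN5mHZq/6V6u97JZVVSAp3GVYiaqYd3YxNoh2VH37Vpur3bh3diAHzJeIiJqpd3UhR4iHZEn9dpuqvLqYdVEFvKmoiIm6h3URR3iYdkbOl5uqq7uXVYYUvLqpmHirl3UiVlaId1WtqJu6mqqWV6ckrcqpmHeaqHVGdlRXd2atqKu6h4mHiqUknMqpmYiJqGVXiHVVd2a9uKq5ZGqpq6Ukm8uomIqYmYZniIhkRne+2qunRIqpq5Ulm7uoh4uWiqqYiaqVM1au65h3d4mZqoVGm7uodnumVomZiKzJUjWM7HZ4iZmaunVYq7uodXq4VVZmVWm7hDZouoiYiaqqumRpzLqnZompdmZmVERodEZkV5mYiaqry2NIzKmWZ4mpd3d3d2VVVEVCAWmYiJqru4MVvIeGZ4m6hnd3eIdlVWZTAAWJmImrzLYjm4ZlZ4mrl3d3eId2Vnd2MABImYeJrNkyepdmZ4ibqYd3d4h2ZniHYQAViYd3ittTeYd2Z4iauph3d3h3ZoiHdAADeYd3eMyEeYd4dniaupiHd3eHd4iIdQACeId3d6ymeId5mHd5qpiHd2Z3d3iIhiACaIeId4u5iYd6q6h4mYiId3Znd3eIh0ESRnd4h3mqqYh6rMqHiIiIh3dneHd4iFMzRWd4h3eJqpiA=="/>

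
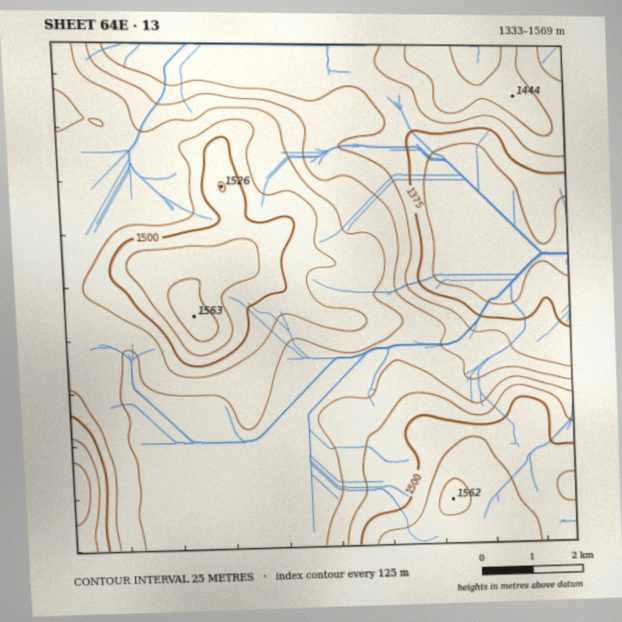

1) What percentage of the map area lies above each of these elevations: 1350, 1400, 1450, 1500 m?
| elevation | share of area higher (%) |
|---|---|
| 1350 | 94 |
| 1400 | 81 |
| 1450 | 50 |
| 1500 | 18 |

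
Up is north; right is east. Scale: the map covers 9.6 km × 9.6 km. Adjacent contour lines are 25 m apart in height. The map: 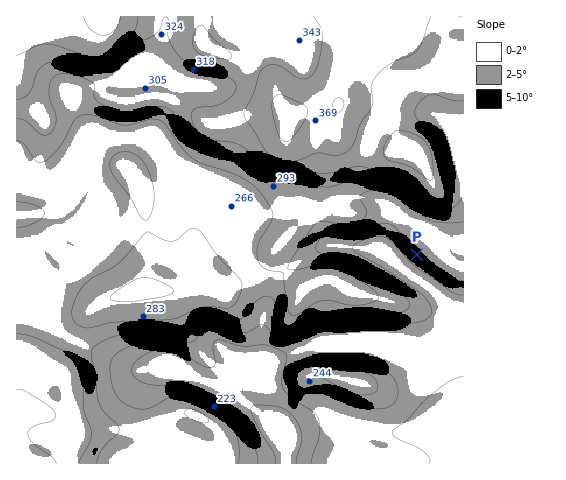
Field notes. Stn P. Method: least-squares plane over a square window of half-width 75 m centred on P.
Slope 6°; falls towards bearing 222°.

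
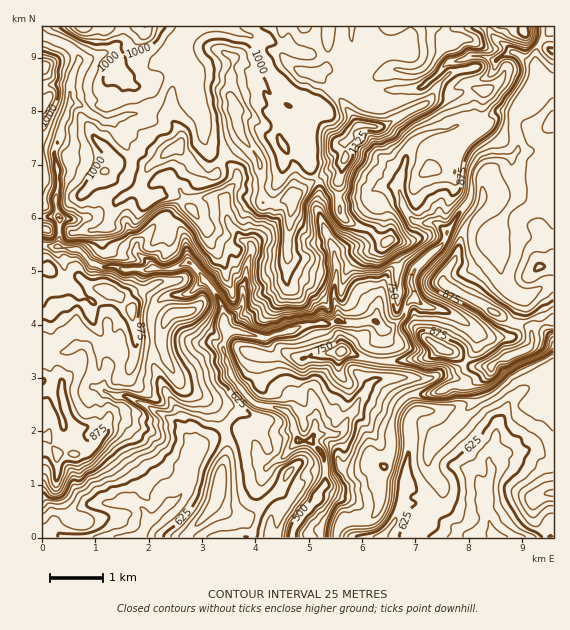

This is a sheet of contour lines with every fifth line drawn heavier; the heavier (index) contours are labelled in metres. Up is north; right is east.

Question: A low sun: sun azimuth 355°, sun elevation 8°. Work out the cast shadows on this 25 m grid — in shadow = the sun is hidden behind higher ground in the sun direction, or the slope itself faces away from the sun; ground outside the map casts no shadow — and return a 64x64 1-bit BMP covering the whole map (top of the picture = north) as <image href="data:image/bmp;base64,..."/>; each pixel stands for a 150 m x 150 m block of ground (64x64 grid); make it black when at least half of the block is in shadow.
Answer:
<image width="64" height="64" href="data:image/bmp;base64,Qk0+AgAAAAAAAD4AAAAoAAAAQAAAAEAAAAABAAEAAAAAAAACAAATCwAAEwsAAAIAAAAAAAAA////AAAAAAD/8BzDB/AAPv/AHAOD8AAf/8AEA4AwAA//+AAJwBAAB//4AAHgEAAD//gAAOAIAcD//AAAbhgDwL/+AAEuGAfwn/4AAIAYH/y//wAIAAg//Af/cAQwCD/+Af94A+AAP/4A/ngB7AB//gAY/AP+Bv//AAP8A/4H//8AB/wH/w///wAf+D//B///AHzgf/+D//8B8cDn/+G//wEBgc////P/AAEBj/////8AAAOP///4fwAAOw//AfA/AAB/H+D/gAcAAP//8f8HwwIA///z/A/xBAD////8P+EQgP////x/wBjIH////v8AAcIH/////AADB//Pf//wDAAD//B//8AOAG4+wB//AAcH//7AD/8AAR///PBP/4AA3//8eA//wAD///h4H5/AAP//+v3fgOAAAP/w/b8AcAA4f/D9/APwAPxv4n35B/gAfCePNPP8eABEAb8A//z8AEIAHwB//OwAAABHACf89AAAB6CAE/4GAGADwcAH/w+AQAHAwBn/h8DAAAAACf/HwMAAAAAB/8fA4AAAAAH/4eDgAAAAAB/w4OHAAAAAB//w43gAAAgB//xoAAAAeAB//AAAAADwAgH84AAAAeA/vHz8AAADwB/fHd4AAAIAAOcfDwwAAAAAf58fnAQAAAA//z/eAAAAAA58f/4AAAAAAPx+AAAAAAgAwA=="/>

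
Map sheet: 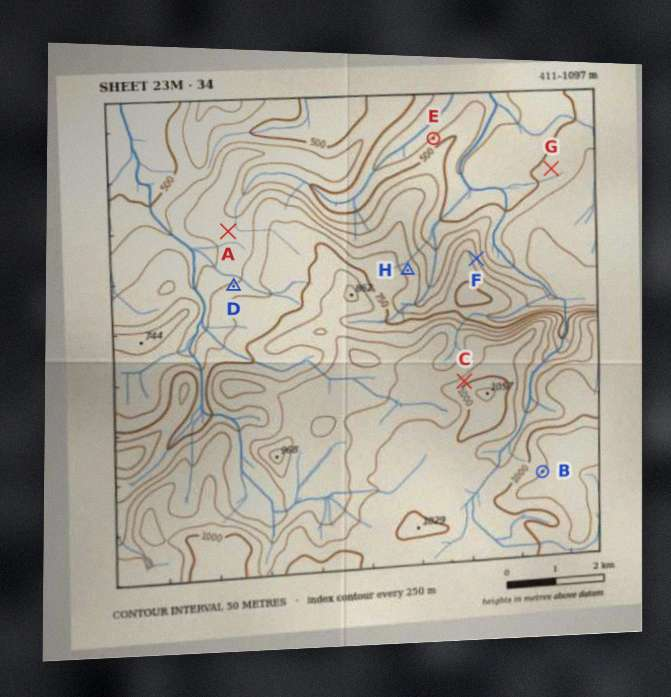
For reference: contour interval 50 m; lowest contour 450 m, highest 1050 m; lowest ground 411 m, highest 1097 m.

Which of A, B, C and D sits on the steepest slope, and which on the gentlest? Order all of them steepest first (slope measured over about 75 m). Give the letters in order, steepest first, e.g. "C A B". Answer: C D B A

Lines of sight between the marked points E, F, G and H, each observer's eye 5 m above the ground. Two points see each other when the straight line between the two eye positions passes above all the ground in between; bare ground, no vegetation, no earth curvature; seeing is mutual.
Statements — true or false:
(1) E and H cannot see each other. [true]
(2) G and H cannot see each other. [false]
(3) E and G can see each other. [false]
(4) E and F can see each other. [false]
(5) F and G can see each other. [true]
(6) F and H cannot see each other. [true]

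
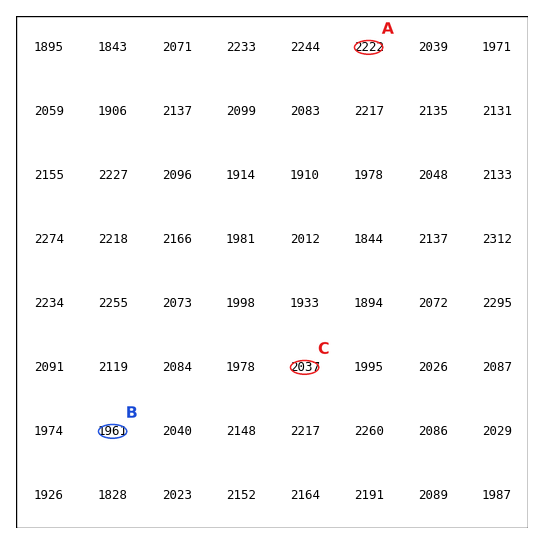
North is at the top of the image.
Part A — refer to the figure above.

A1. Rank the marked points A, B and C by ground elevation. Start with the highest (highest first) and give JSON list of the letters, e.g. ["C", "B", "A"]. ["A", "C", "B"]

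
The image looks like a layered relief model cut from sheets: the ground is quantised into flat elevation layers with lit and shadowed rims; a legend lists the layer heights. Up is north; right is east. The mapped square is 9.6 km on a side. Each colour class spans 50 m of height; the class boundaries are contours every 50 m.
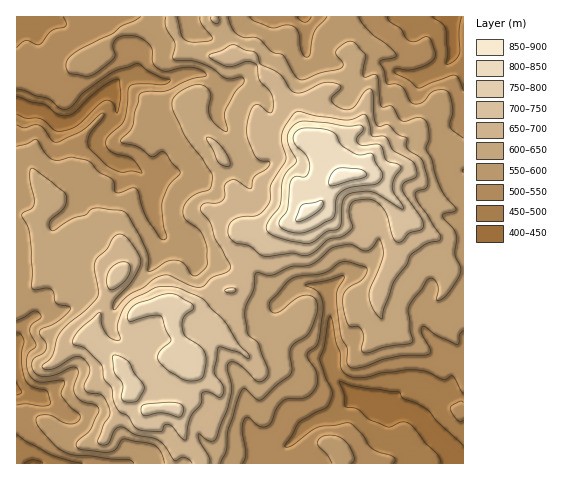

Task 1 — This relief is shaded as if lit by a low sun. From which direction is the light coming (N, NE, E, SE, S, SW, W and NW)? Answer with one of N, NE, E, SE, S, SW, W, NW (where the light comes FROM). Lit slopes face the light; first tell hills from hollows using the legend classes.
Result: NW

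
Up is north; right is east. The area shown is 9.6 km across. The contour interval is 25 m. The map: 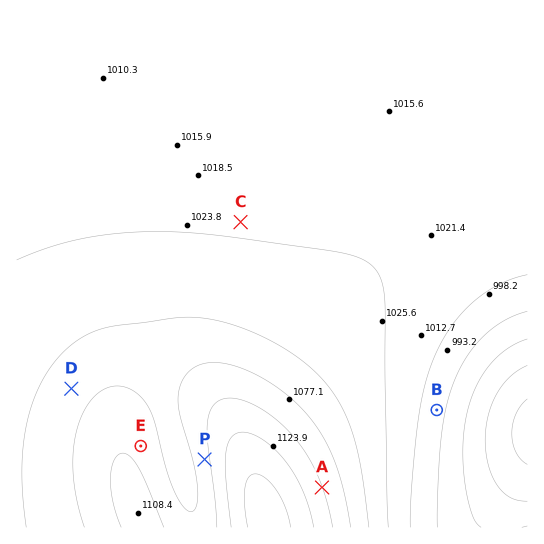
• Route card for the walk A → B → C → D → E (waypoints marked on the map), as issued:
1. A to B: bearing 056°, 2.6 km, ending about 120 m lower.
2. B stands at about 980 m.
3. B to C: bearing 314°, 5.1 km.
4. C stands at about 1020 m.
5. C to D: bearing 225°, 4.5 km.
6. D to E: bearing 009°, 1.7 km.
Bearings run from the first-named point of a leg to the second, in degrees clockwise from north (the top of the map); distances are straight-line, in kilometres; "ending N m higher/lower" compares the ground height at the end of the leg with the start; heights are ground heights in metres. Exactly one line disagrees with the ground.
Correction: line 6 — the bearing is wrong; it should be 130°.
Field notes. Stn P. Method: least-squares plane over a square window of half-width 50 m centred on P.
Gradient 5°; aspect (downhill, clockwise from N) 260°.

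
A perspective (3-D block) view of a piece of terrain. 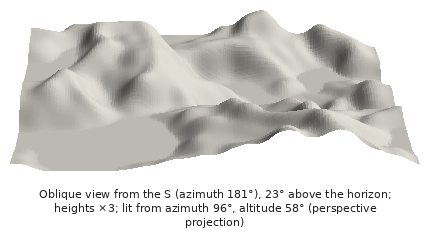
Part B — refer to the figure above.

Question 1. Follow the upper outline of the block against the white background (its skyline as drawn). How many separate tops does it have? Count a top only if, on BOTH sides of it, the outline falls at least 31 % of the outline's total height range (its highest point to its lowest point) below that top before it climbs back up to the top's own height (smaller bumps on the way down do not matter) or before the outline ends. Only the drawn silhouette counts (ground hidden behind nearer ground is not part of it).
1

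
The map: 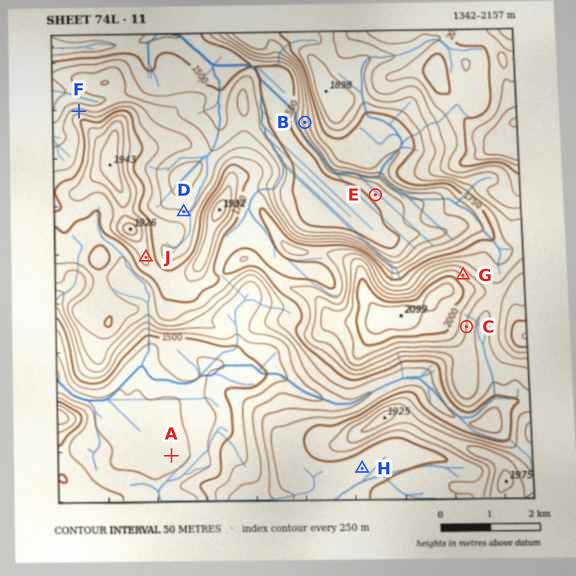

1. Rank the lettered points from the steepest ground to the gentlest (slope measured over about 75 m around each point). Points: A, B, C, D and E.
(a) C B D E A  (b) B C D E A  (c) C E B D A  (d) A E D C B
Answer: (b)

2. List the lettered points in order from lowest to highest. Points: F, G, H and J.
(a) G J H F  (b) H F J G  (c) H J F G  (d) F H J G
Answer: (d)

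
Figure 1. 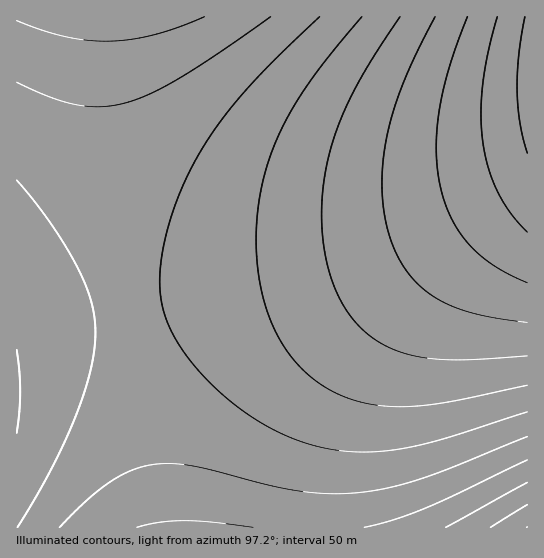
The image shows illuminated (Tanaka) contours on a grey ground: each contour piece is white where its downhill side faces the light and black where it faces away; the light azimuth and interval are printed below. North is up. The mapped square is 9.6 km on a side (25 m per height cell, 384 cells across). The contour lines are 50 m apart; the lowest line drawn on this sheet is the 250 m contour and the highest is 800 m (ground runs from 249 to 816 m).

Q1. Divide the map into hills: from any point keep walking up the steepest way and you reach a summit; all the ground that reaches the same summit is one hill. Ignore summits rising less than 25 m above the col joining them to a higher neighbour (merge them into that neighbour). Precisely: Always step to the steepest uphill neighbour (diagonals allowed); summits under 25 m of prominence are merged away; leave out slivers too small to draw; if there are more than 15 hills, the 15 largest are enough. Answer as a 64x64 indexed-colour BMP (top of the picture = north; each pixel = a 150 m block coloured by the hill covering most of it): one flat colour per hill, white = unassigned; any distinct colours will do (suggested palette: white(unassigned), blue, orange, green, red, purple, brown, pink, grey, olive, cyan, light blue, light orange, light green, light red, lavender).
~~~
<image width="64" height="64" href="data:image/bmp;base64,Qk12CAAAAAAAAHYAAAAoAAAAQAAAAEAAAAABAAQAAAAAAAAIAAATCwAAEwsAABAAAAAAAAAA////ALR3HwAOf/8ALKAsACgn1gC9Z5QAS1aMAMJ34wB/f38AIr28AM++FwDox64AeLv/AIrfmACWmP8A1bDFACIiIiIiIiIiIhERERERERERERERERERERERERERERERIiIiIiIiIiIiEREREREREREREREREREREREREREREREiIiIiIiIiIiIRERERERERERERERERERERERERERERESIiIiIiIiIiIhERERERERERERERERERERERERERERERIiIiIiIiIiIiEREREREREREREREREREREREREREREREiIiIiIiIiIiERERERERERERERERERERERERERERERESIiIiIiIiIiIRERERERERERERERERERERERERERERERIiIiIiIiIiIhEREREREREREREREREREREREREREREREiIiIiIiIiIiERERERERERERERERERERERERERERERESIiIiIiIiIiIRERERERERERERERERERERERERERERERIiIiIiIiIiIhEREREREREREREREREREREREREREREREiIiIiIiIiIiERERERERERERERERERERERERERERERESIiIiIiIiIiERERERERERERERERERERERERERERERERIiIiIiIiIiIREREREREREREREREREREREREREREREREiIiIiIiIiIhERERERERERERERERERERERERERERERESIiIiIiIiIiERERERERERERERERERERERERERERERERIiIiIiIiIiIREREREREREREREREREREREREREREREREiIiIiIiIiIhERERERERERERERERERERERERERERERESIiIiIiIiIhERERERERERERERERERERERERERERERERIiIiIiIiIiEREREREREREREREREREREREREREREREREiIiIiIiIiIRERERERERERERERERERERERERERERERESIiIiIiIiIhERERERERERERERERERERERERERERERERIiIiIiIiIiEREREREREREREREREREREREREREREREREiIiIiIiIiIRERERERERERERERERERERERERERERERESIiIiIiIiIRERERERERERERERERERERERERERERERERIiIiIiIiIhEREREREREREREREREREREREREREREREREiIiIiIiIiERERERERERERERERERERERERERERERERESIiIiIiIiIRERERERERERERERERERERERERERERERERIiIiIiIiIhEREREREREREREREREREREREREREREREREiIiIiIiIiERERERERERERERERERERERERERERERERESIiIiIiIiERERERERERERERERERERERERERERERERERIiIiIiIiIREREREREREREREREREREREREREREREREREiIiIiIiIhERERERERERERERERERERERERERERERERESIiIiIiIiERERERERERERERERERERERERERERERERERIiIiIiIiIREREREREREREREREREREREREREREREREREiIiIiIiIhERERERERERERERERERERERERERERERERESIiIiIiIhERERERERERERERERERERERERERERERERERIiIiIiIiEREREREREREREREREREREREREREREREREREiIiIiIiIRERERERERERERERERERERERERERERERERESIiIiIiIhERERERERERERERERERERERERERERERERERIiIiIiIiEREREREREREREREREREREREREREREREREREiIiIiIiIRERERERERERERERERERERERERERERERERESIiIiIiIhERERERERERERERERERERERERERERERERERIiIiIiIhEREREREREREREREREREREREREREREREREREiIiIiIiERERERERERERERERERERERERERERERERERESIiIiIiIRERERERERERERERERERERERERERERERERERIiIiIiIhEREREREREREREREREREREREREREREREREREiIiIiIiERERERERERERERERERERERERERERERERERESIiIiIiIRERERERERERERERERERERERERERERERERERIiIiIiIhEREREREREREREREREREREREREREREREREREiIiIiIiERERERERERERERERERERERERERERERERERESIiIiIiIRERERERERERERERERERERERERERERERERERIiIiIiIhEREREREREREREREREREREREREREREREREREiIiIiIiERERERERERERERERERERERERERERERERERESIiIiIiIRERERERERERERERERERERERERERERERERERIiIiIiIhEREREREREREREREREREREREREREREREREREiIiIiIiERERERERERERERERERERERERERERERERERESIiIiIiIRERERERERERERERERERERERERERERERERERIiIiIiIhEREREREREREREREREREREREREREREREREREiIiIiIiERERERERERERERERERERERERERERERERERESIiIiIiIRERERERERERERERERERERERERERERERERERIiIiIiIhEREREREREREREREREREREREREREREREREREiIiIiIiERERERERERERERERERERERERERERERERERESIiIiIiIRERERERERERERERERERERERERERERERERER"/>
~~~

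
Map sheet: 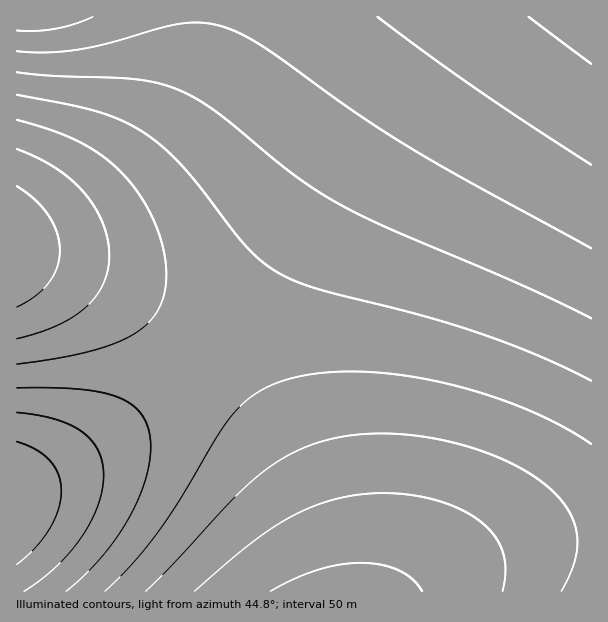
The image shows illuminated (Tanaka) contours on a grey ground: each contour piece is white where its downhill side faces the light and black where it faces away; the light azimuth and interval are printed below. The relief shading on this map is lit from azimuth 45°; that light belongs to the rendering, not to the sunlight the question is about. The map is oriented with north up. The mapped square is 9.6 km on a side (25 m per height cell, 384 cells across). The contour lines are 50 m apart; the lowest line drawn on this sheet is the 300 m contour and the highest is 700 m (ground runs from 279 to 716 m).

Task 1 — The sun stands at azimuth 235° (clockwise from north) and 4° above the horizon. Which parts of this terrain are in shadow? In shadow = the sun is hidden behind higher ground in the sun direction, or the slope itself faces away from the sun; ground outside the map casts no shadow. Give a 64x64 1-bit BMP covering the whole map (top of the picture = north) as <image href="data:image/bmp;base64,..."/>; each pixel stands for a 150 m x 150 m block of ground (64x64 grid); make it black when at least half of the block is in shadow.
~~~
<image width="64" height="64" href="data:image/bmp;base64,Qk0+AgAAAAAAAD4AAAAoAAAAQAAAAEAAAAABAAEAAAAAAAACAAATCwAAEwsAAAIAAAAAAAAA////AAAAAAAAAAAAAAAAAAAAAAAAAAAAAAAAAAAAAAAAAAAAAAAAAAAAAAAAAAAAAAAAAAAAAAAAAAAAAAAAAAAAAAAAAAAAAAAAAAAAAAAAAAAAAAAAAAAAAAAAAAAAAAAAAAAAAAAAAAAAAAAAAAAAAAAAAAAAAAAAAAAAAAAAAAAAAAAAAAAAAAAAAAAAAAAAAAAAAAAAAAAAAAAAAAAAAAAAAAAAAAAAAAAAAAAAAAAAAAAAAAAAAAAAAAAAAAAAAAAAAAAAAAAAAAAAAAAAAAAAAAAAAAAAAAAAAAAAAAAAAAAAAAAAAAAAAAAAAAAAAAAAAAAAAAAAAAAAAAAAAAAAAAAAAAAAAAAAAAAAAAAAAAAAAAAAAAAAAAAAAAAAAAAAAAAAAAAAAAAAAAAAAAAAAAAAAAAAAAAAAAAAAAAAAAAAAAAAAAAAAAAAAAAAAAAAAAAHAAAAAAAAAD/AAAAAAAAA/+AAAAAAAAD/8AAAAAAAAP/4AAAAAAAA//wAAAAAAAD//AAAAAAAAP/+AAAAAAAA//4AAAAAAAD//gAAAAAAAP/+AAAAAAAA//4AAAAAAAD//gAAAAAAAP/+AAAAAAAA//wAAAAAAAD/+AAAAAAAAP/wAAAAAAAA/+AAAAAAAAD/wAAAAAAAAP8AAAAAAAAA/gAAAAAAAAD8AAAAAAAAAA=="/>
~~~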